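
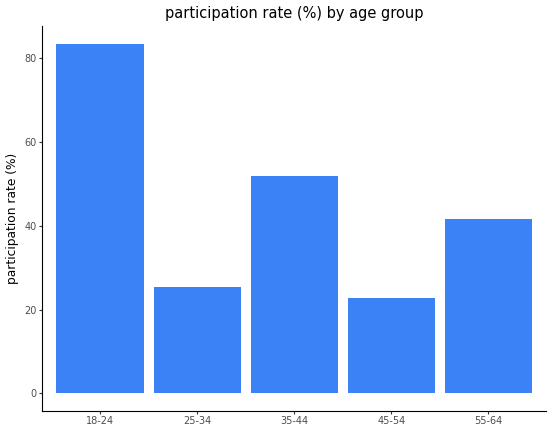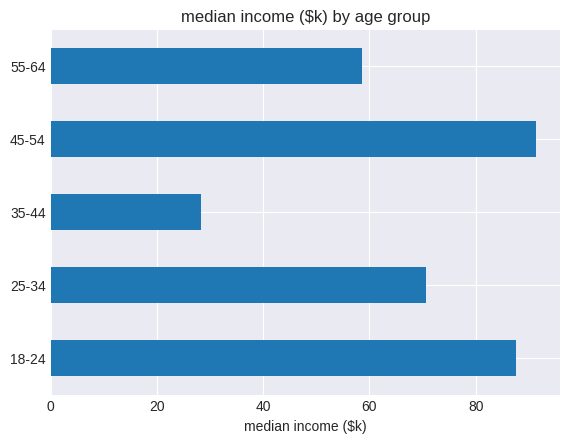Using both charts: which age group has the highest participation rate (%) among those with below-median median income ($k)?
Chart 2 median median income ($k) ≈ 70; below-median age groups: 35-44, 55-64. Among those, 35-44 has the highest participation rate (%) (≈ 50).

35-44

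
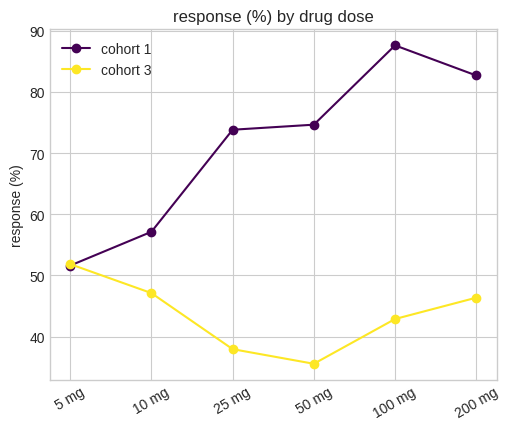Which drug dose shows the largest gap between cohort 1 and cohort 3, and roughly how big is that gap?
100 mg, ≈ 45 %

100 mg: cohort 1 ≈ 90, cohort 3 ≈ 45 → gap ≈ 45. Next-largest (50 mg) is only ≈ 40.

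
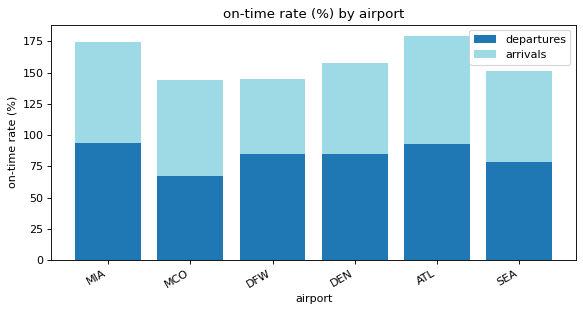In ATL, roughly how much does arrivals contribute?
arrivals top ≈ 180, bottom ≈ 100; segment ≈ 80.

≈ 80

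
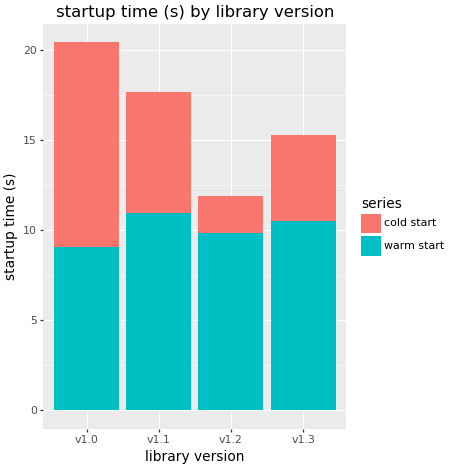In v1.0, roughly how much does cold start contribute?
≈ 10

cold start top ≈ 20, bottom ≈ 10; segment ≈ 10.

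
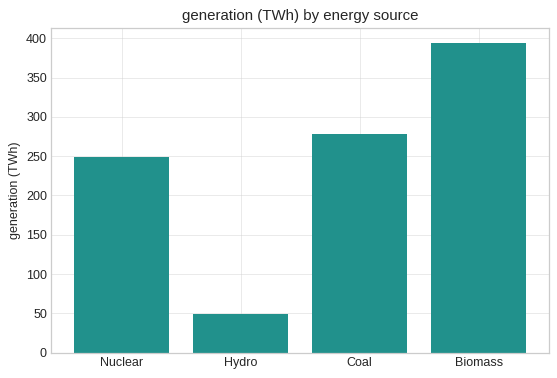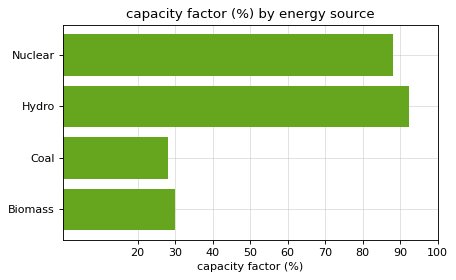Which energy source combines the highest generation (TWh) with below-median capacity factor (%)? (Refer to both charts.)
Biomass

Chart 2 median capacity factor (%) ≈ 60; below-median energy sources: Coal, Biomass. Among those, Biomass has the highest generation (TWh) (≈ 400).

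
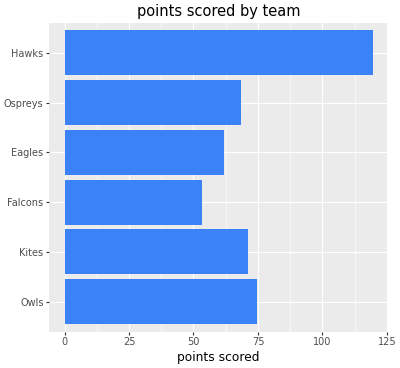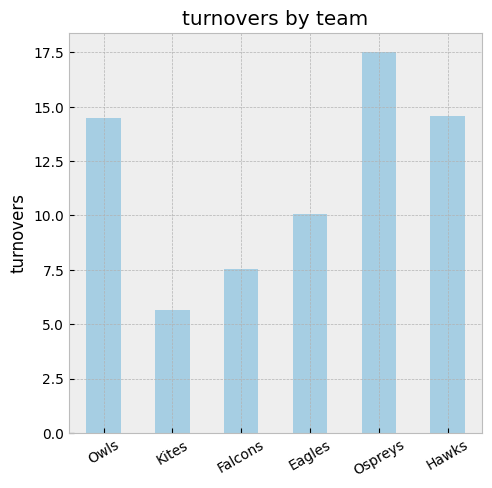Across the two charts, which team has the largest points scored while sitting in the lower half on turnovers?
Chart 2 median turnovers ≈ 12; below-median teams: Kites, Falcons, Eagles. Among those, Kites has the highest points scored (≈ 80).

Kites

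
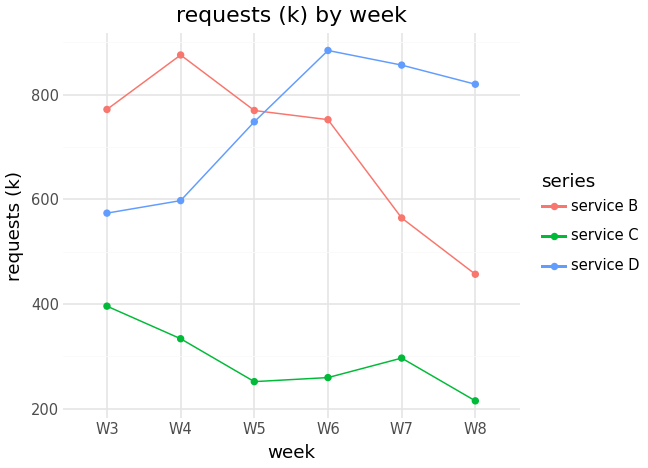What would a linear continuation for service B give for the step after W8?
≈ 350

Last three: 800, 600, 500 → slope ≈ -150/step → next ≈ 350.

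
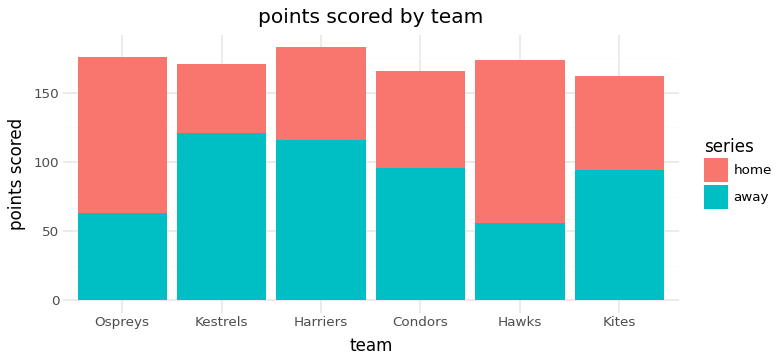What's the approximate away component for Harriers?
≈ 120

away top ≈ 120, bottom ≈ 0; segment ≈ 120.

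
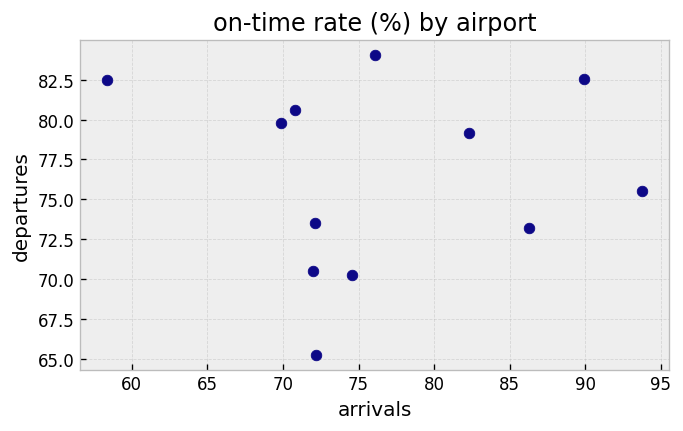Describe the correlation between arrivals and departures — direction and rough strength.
no clear correlation

Points are roughly uncorrelated; weak (|r| ≈ 0.0).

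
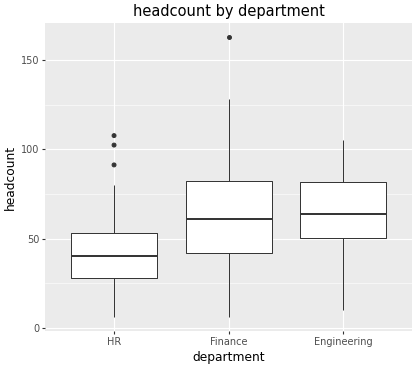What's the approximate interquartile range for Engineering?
≈ 30

Q3 ≈ 80, Q1 ≈ 50; IQR ≈ 30.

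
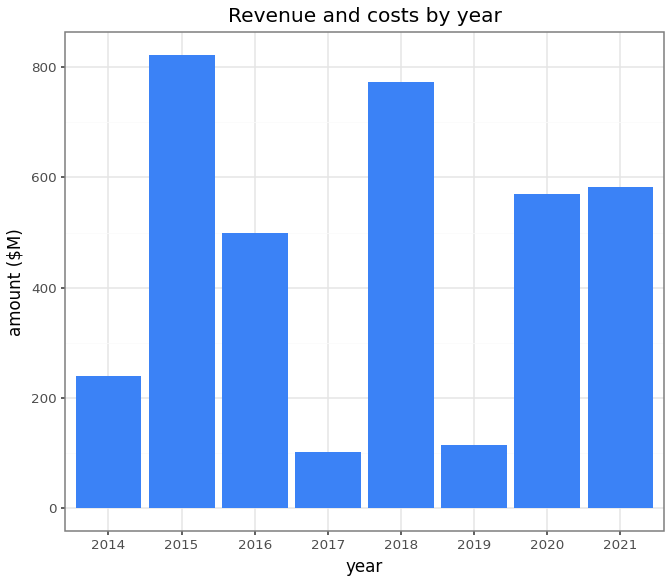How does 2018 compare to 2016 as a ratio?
2018 ≈ 800, 2016 ≈ 500; 800/500 ≈ 1.6.

≈ 1.6×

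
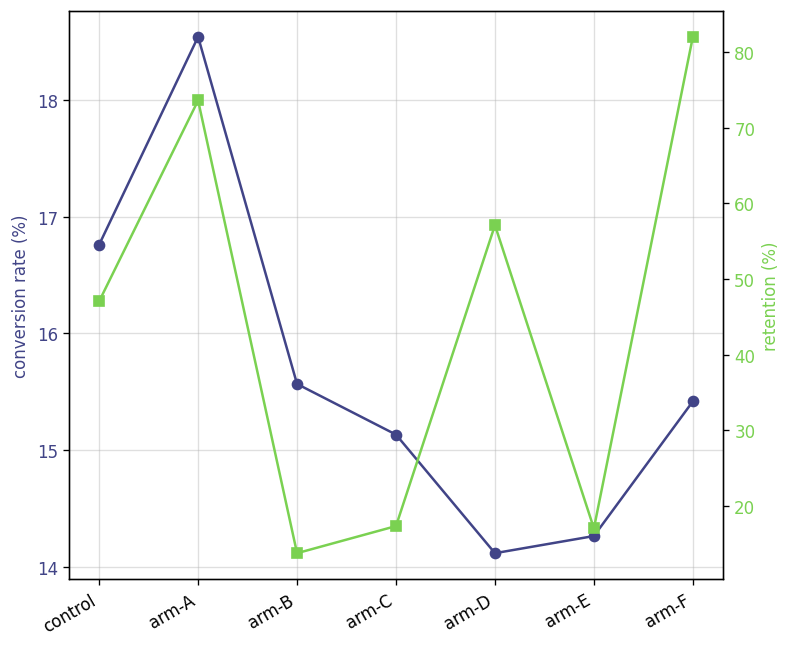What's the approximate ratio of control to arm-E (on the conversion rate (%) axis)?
≈ 1.17×

control ≈ 17.0, arm-E ≈ 14.5; 17.0/14.5 ≈ 1.17.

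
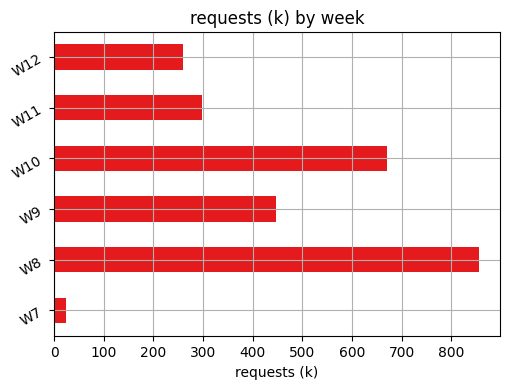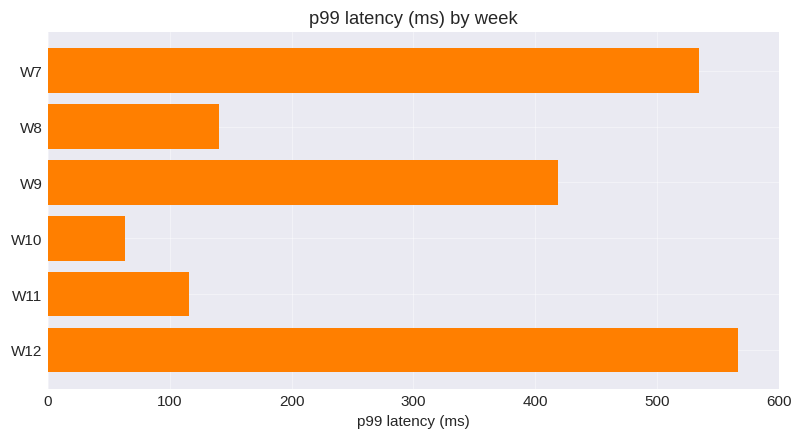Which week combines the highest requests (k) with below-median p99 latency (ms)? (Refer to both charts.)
Chart 2 median p99 latency (ms) ≈ 300; below-median weeks: W8, W10, W11. Among those, W8 has the highest requests (k) (≈ 900).

W8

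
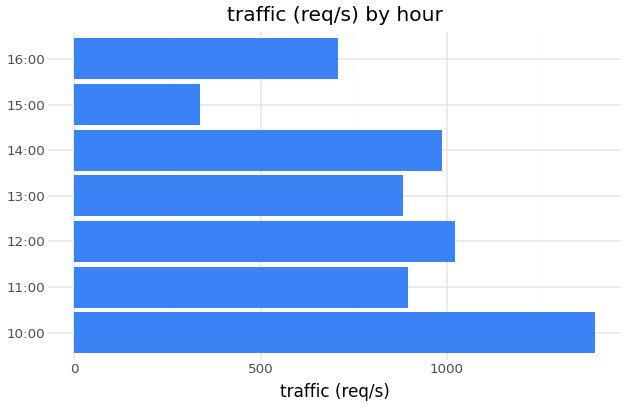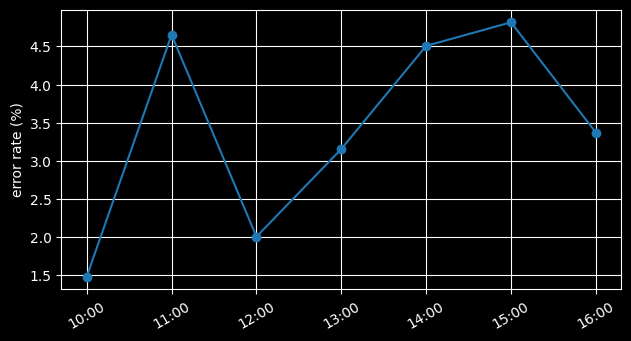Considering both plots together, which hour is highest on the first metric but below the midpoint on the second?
10:00

Chart 2 median error rate (%) ≈ 3.5; below-median hours: 10:00, 12:00, 13:00. Among those, 10:00 has the highest traffic (req/s) (≈ 1400).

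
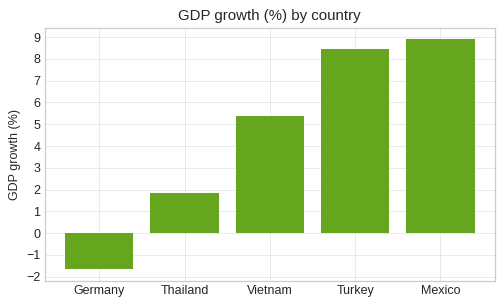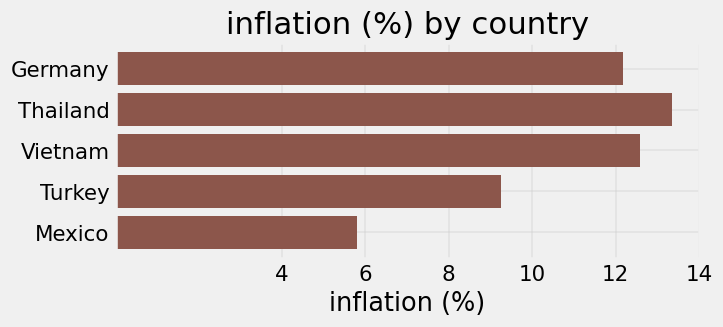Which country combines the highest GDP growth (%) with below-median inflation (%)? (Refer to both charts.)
Chart 2 median inflation (%) ≈ 12; below-median countries: Turkey, Mexico. Among those, Mexico has the highest GDP growth (%) (≈ 9).

Mexico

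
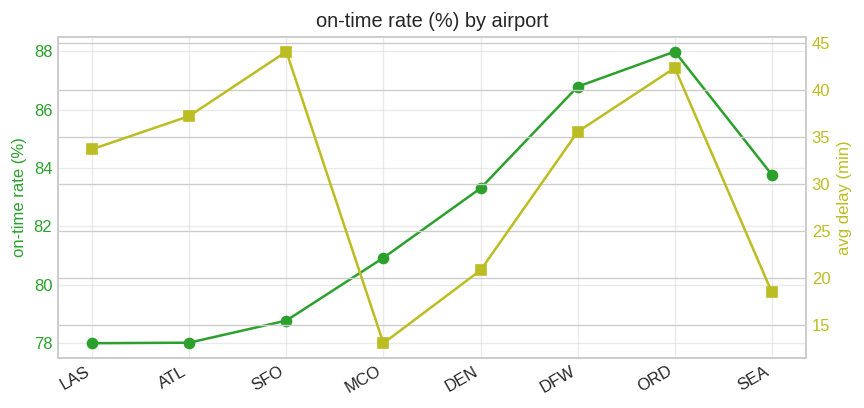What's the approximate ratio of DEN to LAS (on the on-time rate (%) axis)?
≈ 1.06×

DEN ≈ 83, LAS ≈ 78; 83/78 ≈ 1.06.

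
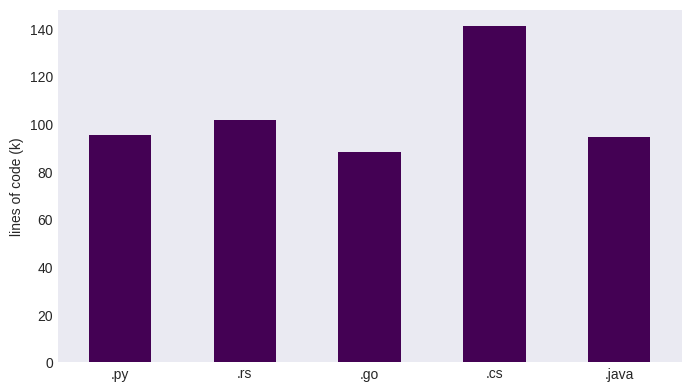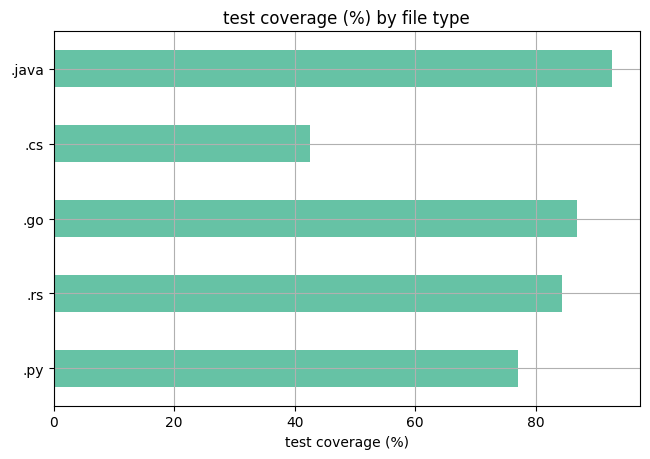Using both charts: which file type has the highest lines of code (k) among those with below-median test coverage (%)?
Chart 2 median test coverage (%) ≈ 80; below-median file types: .py, .cs. Among those, .cs has the highest lines of code (k) (≈ 140).

.cs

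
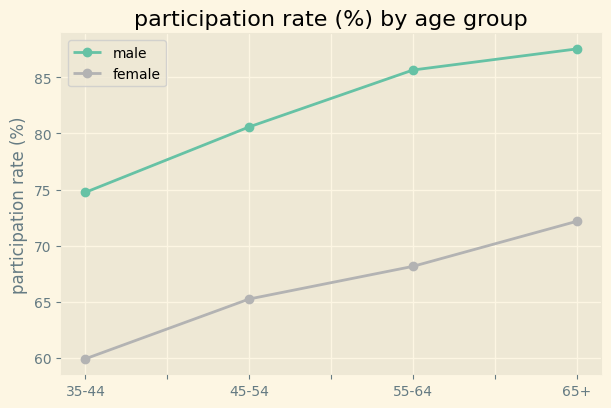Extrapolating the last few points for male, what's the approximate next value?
Last three: 80, 85, 90 → slope ≈ 5/step → next ≈ 95.

≈ 95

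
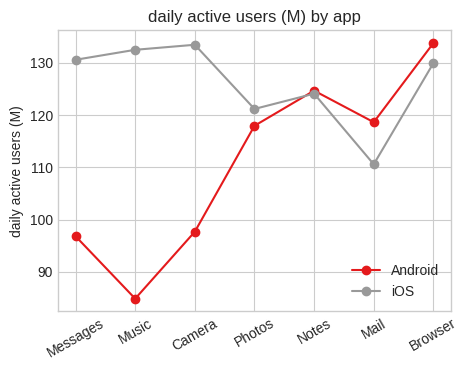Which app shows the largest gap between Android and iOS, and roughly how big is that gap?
Music: Android ≈ 85, iOS ≈ 130 → gap ≈ 45. Next-largest (Camera) is only ≈ 35.

Music, ≈ 45 M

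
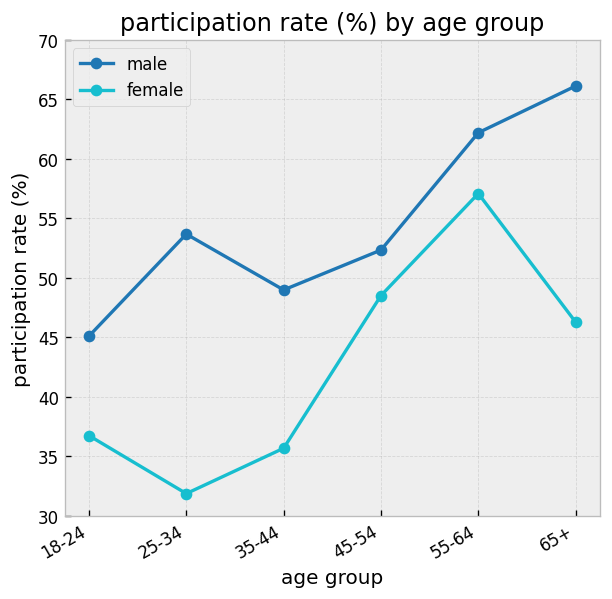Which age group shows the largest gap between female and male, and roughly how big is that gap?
25-34, ≈ 25 %

25-34: female ≈ 30, male ≈ 55 → gap ≈ 25. Next-largest (65+) is only ≈ 20.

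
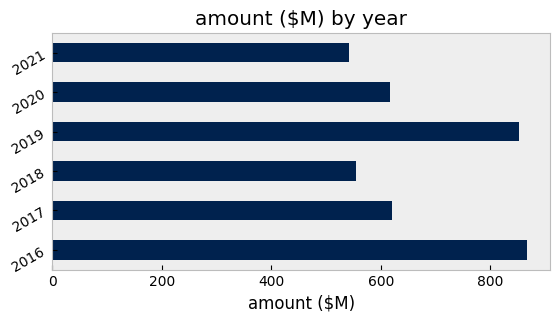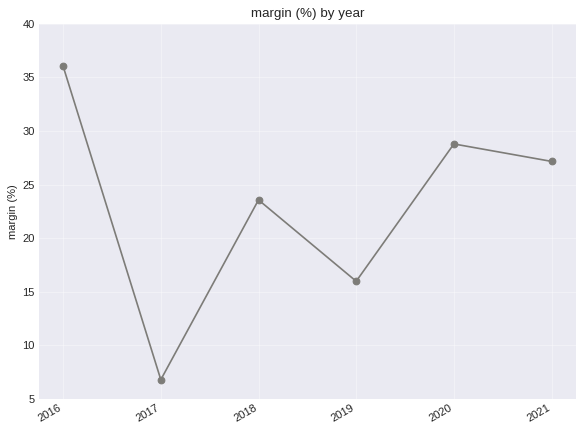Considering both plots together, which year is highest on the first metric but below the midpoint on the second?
Chart 2 median margin (%) ≈ 25; below-median years: 2017, 2018, 2019. Among those, 2019 has the highest amount ($M) (≈ 900).

2019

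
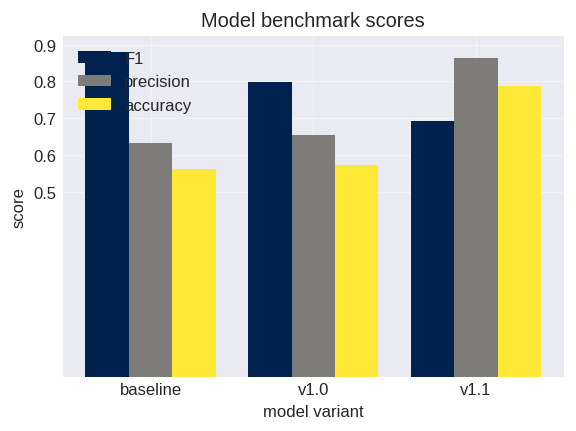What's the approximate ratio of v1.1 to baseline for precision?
v1.1 ≈ 0.9, baseline ≈ 0.6; 0.9/0.6 ≈ 1.5.

≈ 1.5×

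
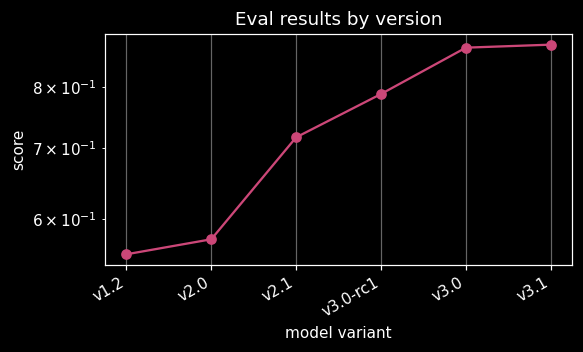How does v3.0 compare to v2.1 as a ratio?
≈ 1.21×

v3.0 ≈ 0.85, v2.1 ≈ 0.70; 0.85/0.70 ≈ 1.21.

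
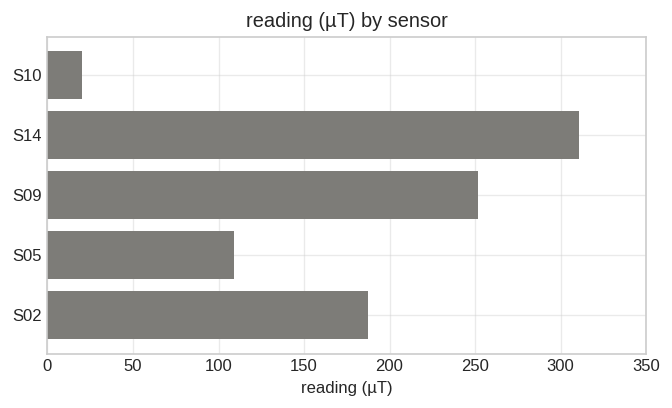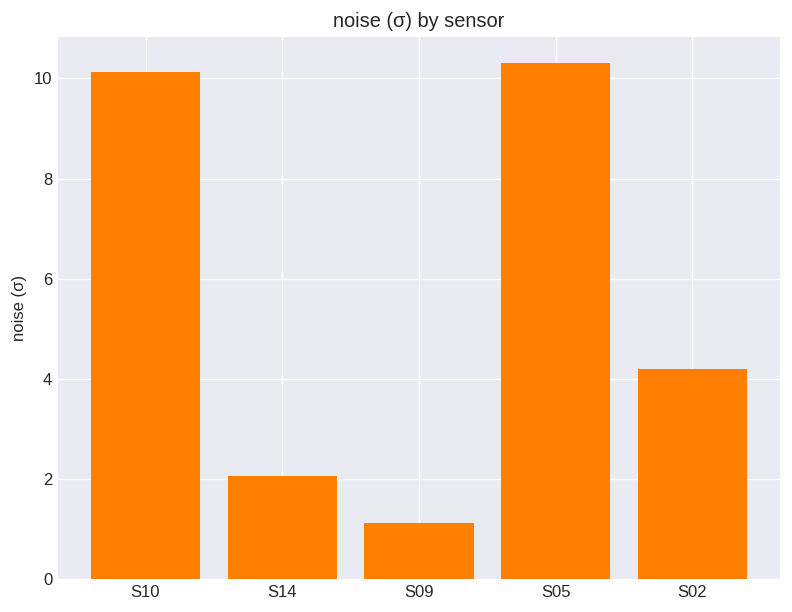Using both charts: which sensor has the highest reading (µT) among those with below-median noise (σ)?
S14

Chart 2 median noise (σ) ≈ 4; below-median sensors: S14, S09. Among those, S14 has the highest reading (µT) (≈ 300).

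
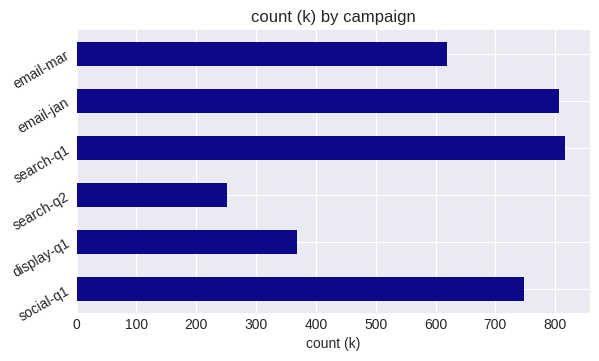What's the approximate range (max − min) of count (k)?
≈ 500

Max search-q1 ≈ 800, min search-q2 ≈ 300; range ≈ 500.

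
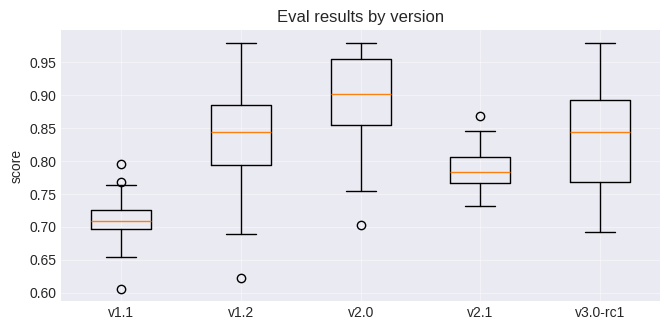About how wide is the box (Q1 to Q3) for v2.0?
Q3 ≈ 0.96, Q1 ≈ 0.86; IQR ≈ 0.10.

≈ 0.10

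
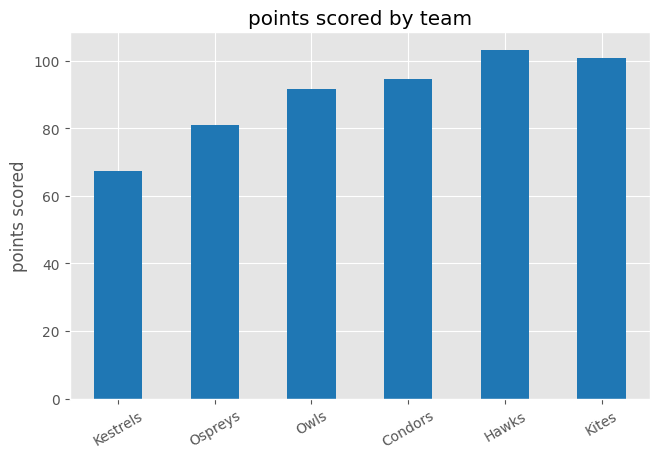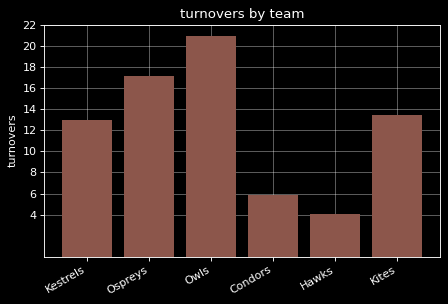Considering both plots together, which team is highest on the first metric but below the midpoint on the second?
Chart 2 median turnovers ≈ 14; below-median teams: Kestrels, Condors, Hawks. Among those, Hawks has the highest points scored (≈ 100).

Hawks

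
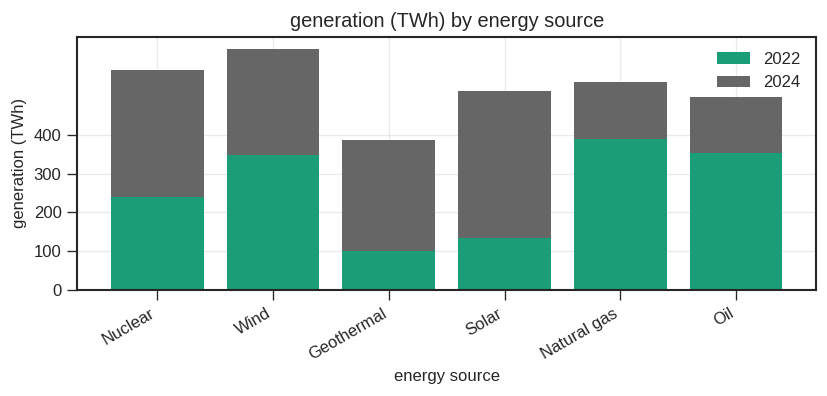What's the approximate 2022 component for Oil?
2022 top ≈ 400, bottom ≈ 0; segment ≈ 400.

≈ 400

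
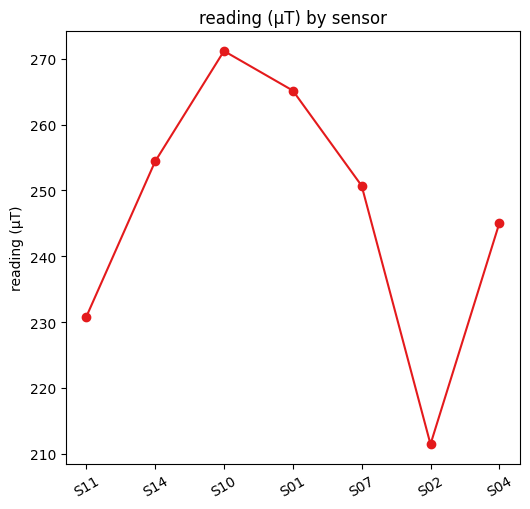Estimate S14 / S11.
S14 ≈ 255, S11 ≈ 230; 255/230 ≈ 1.11.

≈ 1.11×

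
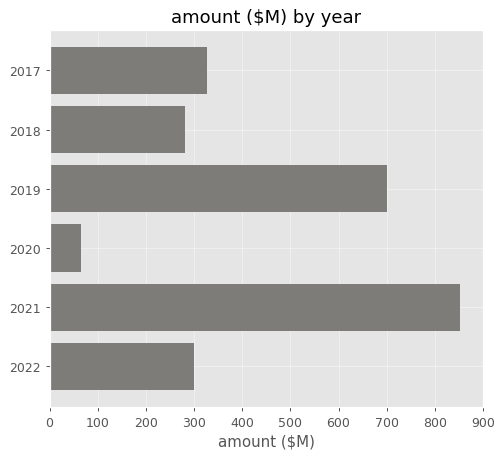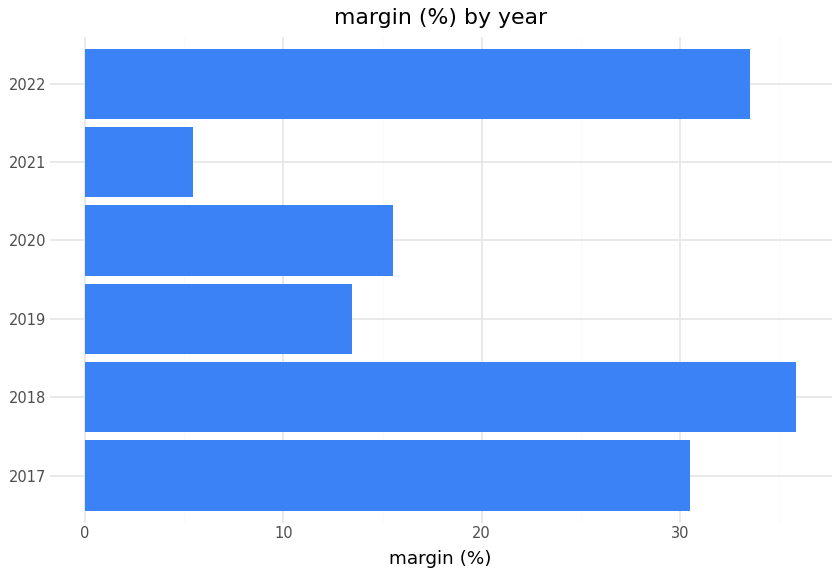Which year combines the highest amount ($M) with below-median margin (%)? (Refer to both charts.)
Chart 2 median margin (%) ≈ 25; below-median years: 2019, 2020, 2021. Among those, 2021 has the highest amount ($M) (≈ 900).

2021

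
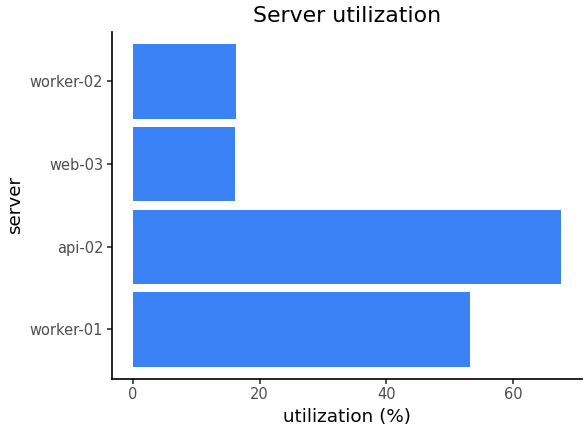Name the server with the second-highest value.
worker-01

Top 3: api-02 ≈ 70, worker-01 ≈ 50, worker-02 ≈ 20.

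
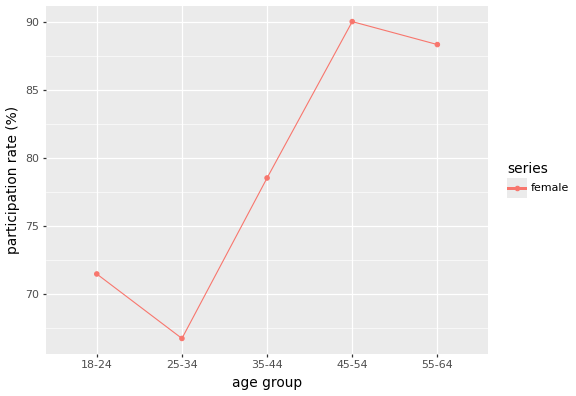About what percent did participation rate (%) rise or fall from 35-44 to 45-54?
≈ +15.4%

35-44 ≈ 78, 45-54 ≈ 90; (90 − 78) / 78 ≈ +15.4%.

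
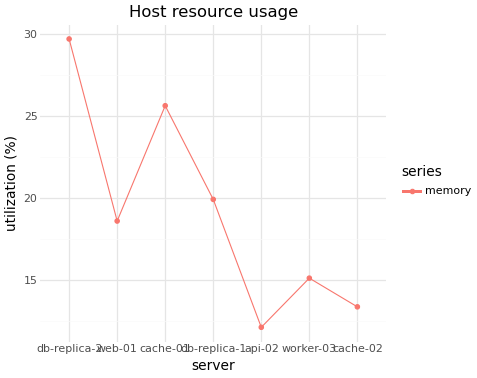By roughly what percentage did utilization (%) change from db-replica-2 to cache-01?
≈ -13.3%

db-replica-2 ≈ 30, cache-01 ≈ 26; (26 − 30) / 30 ≈ -13.3%.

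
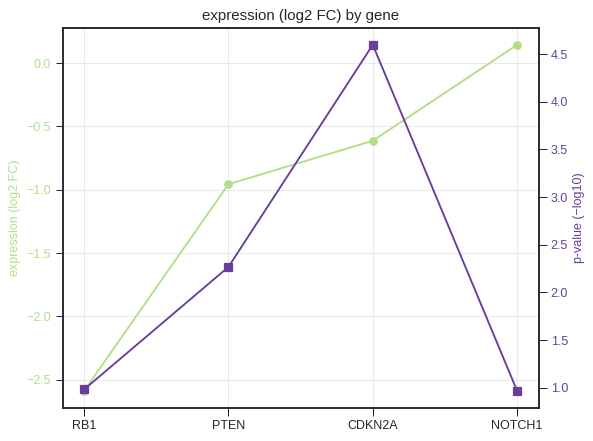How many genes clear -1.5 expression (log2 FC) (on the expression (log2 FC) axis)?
Above -1.5: PTEN, CDKN2A, NOTCH1.

3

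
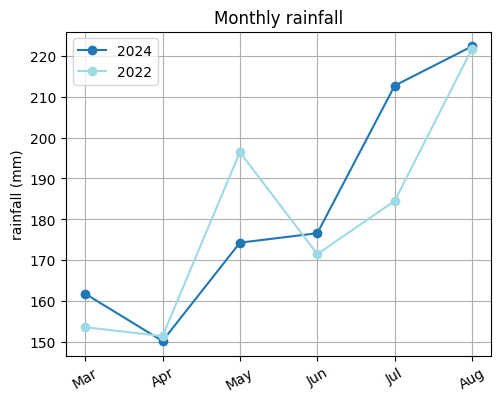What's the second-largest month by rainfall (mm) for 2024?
Jul

Top 3 for 2024: Aug ≈ 220, Jul ≈ 210, Jun ≈ 180.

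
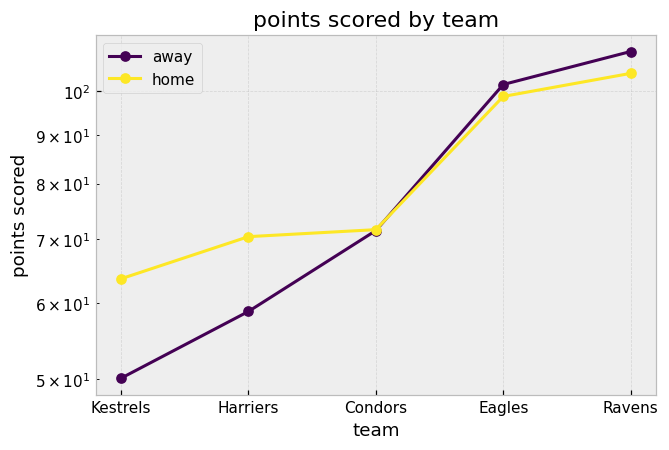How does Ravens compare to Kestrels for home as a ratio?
Ravens ≈ 105, Kestrels ≈ 65; 105/65 ≈ 1.62.

≈ 1.62×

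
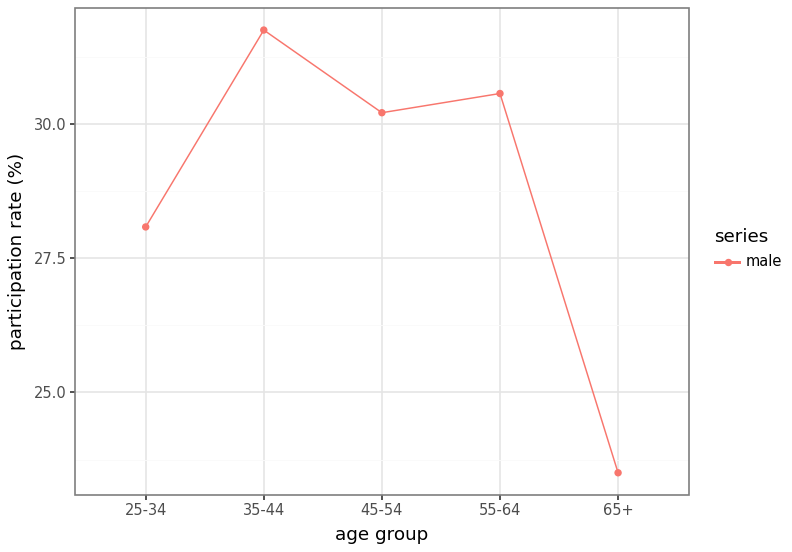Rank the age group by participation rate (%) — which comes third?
Top 4: 35-44 ≈ 32, 55-64 ≈ 31, 45-54 ≈ 30, 25-34 ≈ 28.

45-54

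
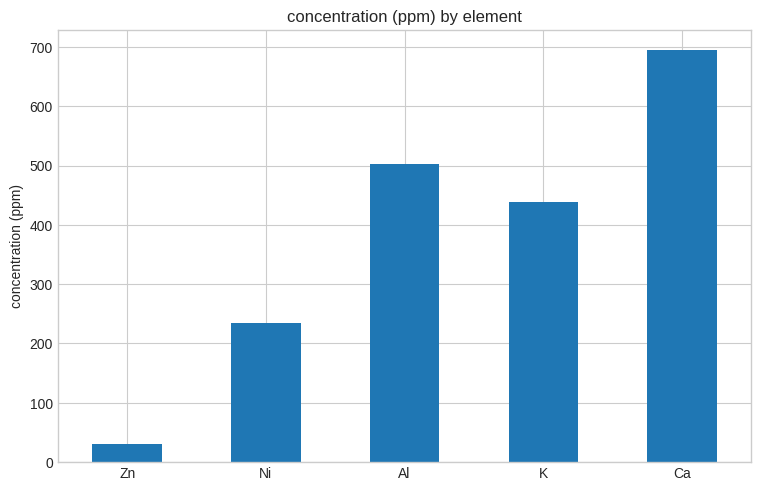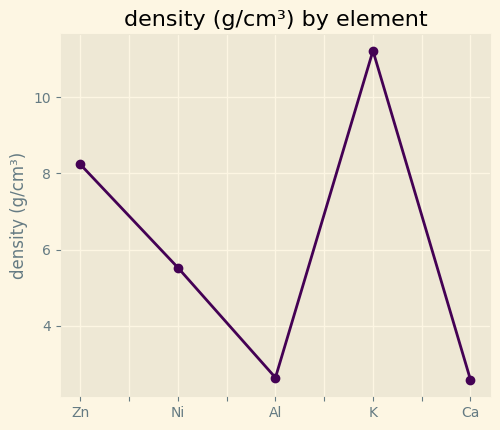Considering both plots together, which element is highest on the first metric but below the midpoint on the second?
Chart 2 median density (g/cm³) ≈ 6; below-median elements: Al, Ca. Among those, Ca has the highest concentration (ppm) (≈ 700).

Ca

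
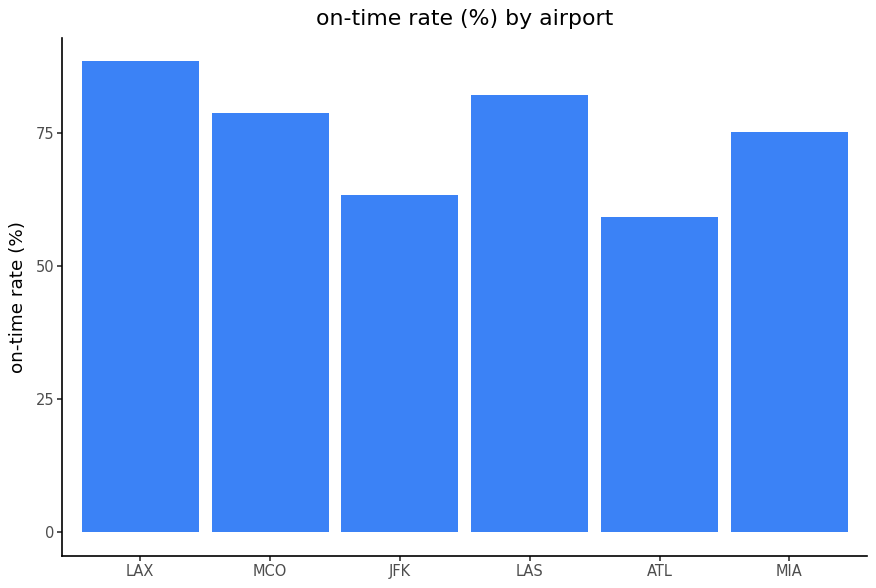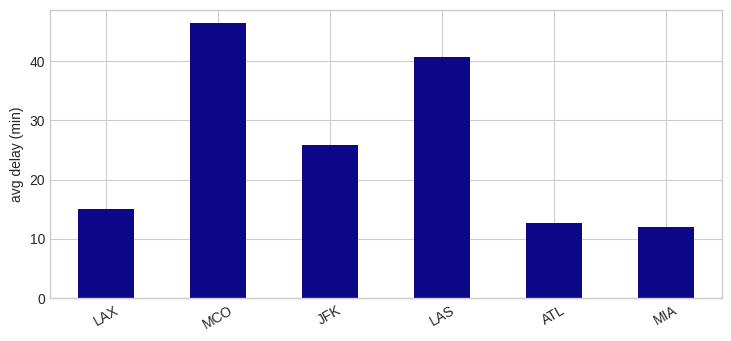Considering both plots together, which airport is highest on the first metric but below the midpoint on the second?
Chart 2 median avg delay (min) ≈ 20; below-median airports: LAX, ATL, MIA. Among those, LAX has the highest on-time rate (%) (≈ 90).

LAX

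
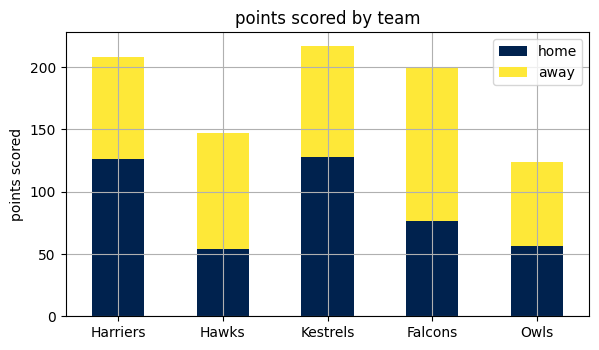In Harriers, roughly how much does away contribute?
away top ≈ 200, bottom ≈ 120; segment ≈ 80.

≈ 80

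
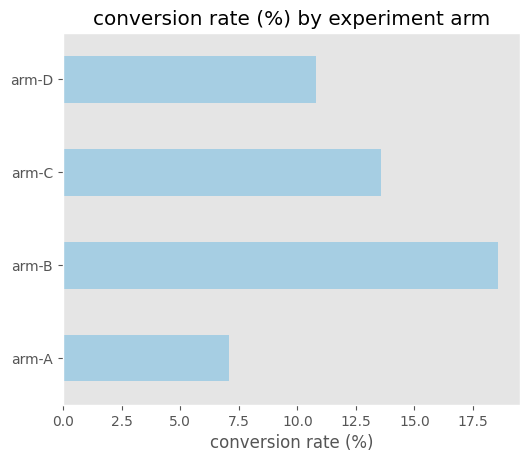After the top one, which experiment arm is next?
Top 3: arm-B ≈ 18, arm-C ≈ 14, arm-D ≈ 10.

arm-C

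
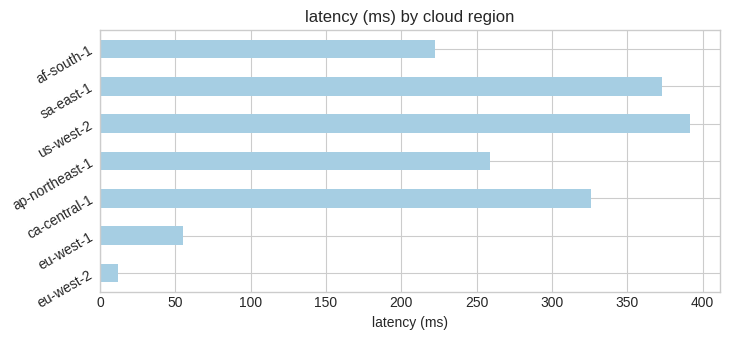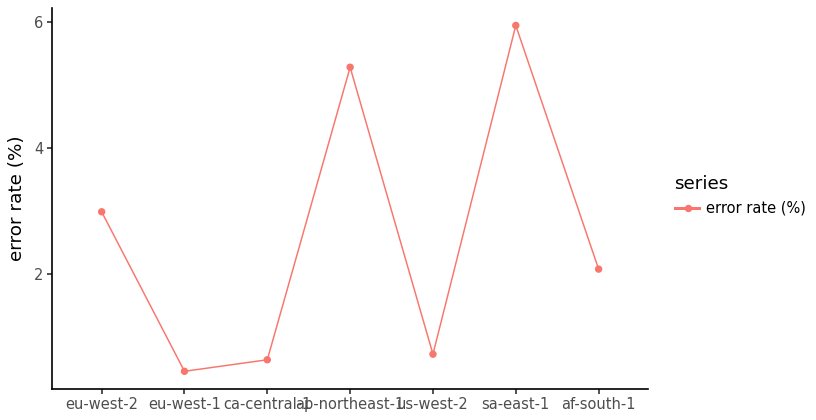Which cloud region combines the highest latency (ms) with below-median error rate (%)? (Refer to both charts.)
us-west-2

Chart 2 median error rate (%) ≈ 2; below-median cloud regions: eu-west-1, ca-central-1, us-west-2. Among those, us-west-2 has the highest latency (ms) (≈ 400).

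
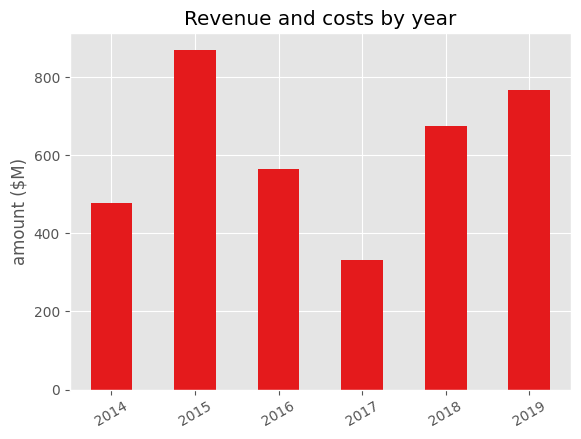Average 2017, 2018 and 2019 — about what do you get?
(300 + 700 + 800) / 3 ≈ 600.

≈ 600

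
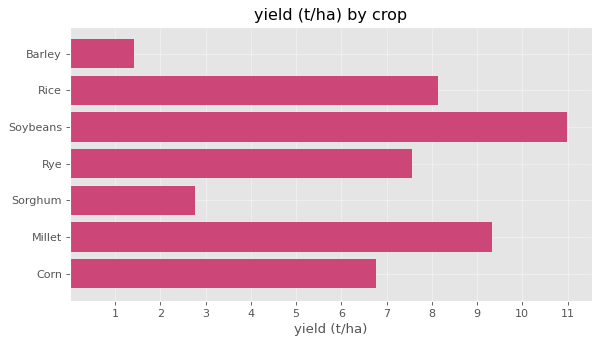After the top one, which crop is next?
Millet

Top 3: Soybeans ≈ 11, Millet ≈ 9, Rice ≈ 8.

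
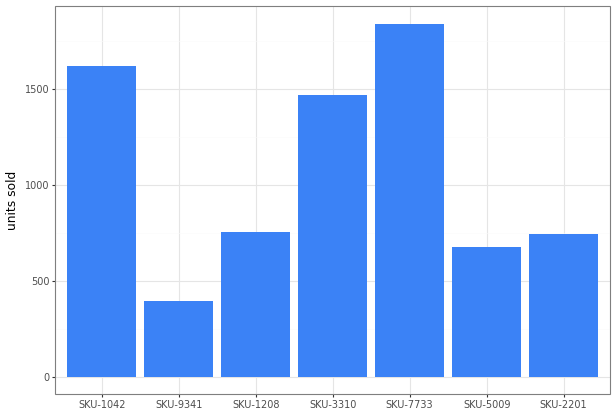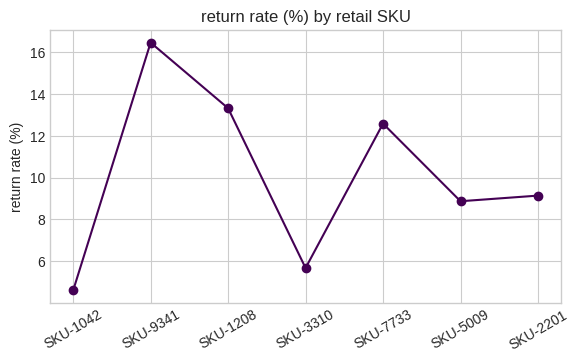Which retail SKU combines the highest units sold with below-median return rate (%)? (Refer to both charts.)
Chart 2 median return rate (%) ≈ 10; below-median retail SKUs: SKU-1042, SKU-3310, SKU-5009. Among those, SKU-1042 has the highest units sold (≈ 1600).

SKU-1042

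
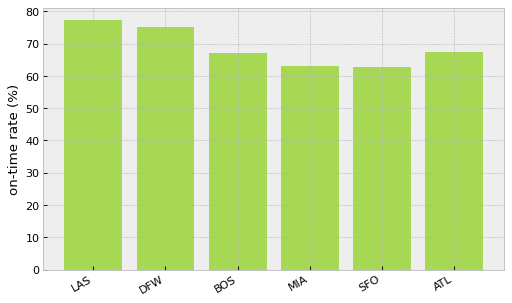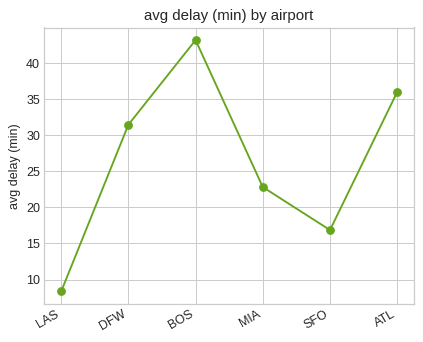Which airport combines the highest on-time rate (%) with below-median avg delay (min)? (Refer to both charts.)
Chart 2 median avg delay (min) ≈ 25; below-median airports: LAS, MIA, SFO. Among those, LAS has the highest on-time rate (%) (≈ 80).

LAS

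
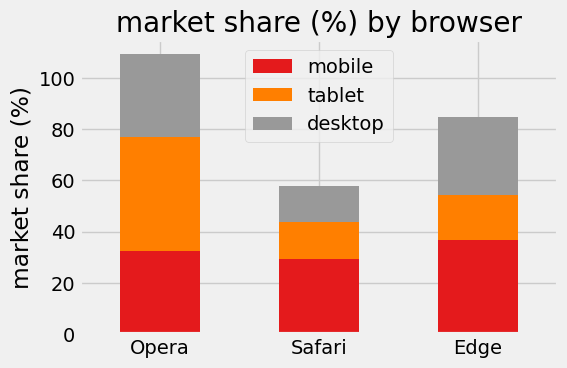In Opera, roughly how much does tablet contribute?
tablet top ≈ 80, bottom ≈ 30; segment ≈ 50.

≈ 50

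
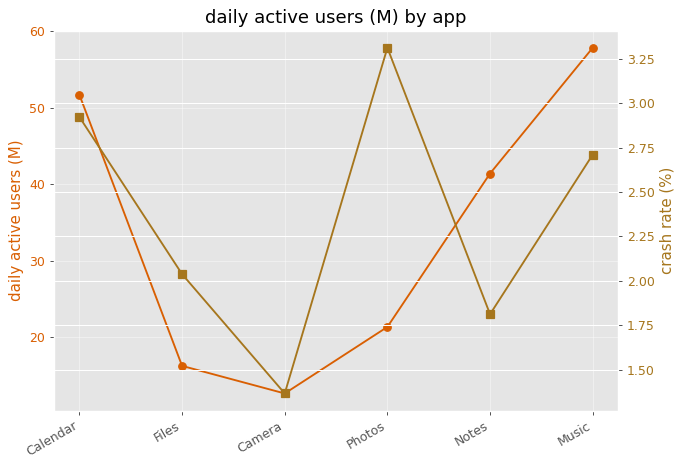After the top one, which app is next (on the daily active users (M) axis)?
Calendar

Top 3 (on the daily active users (M) axis): Music ≈ 60, Calendar ≈ 50, Notes ≈ 40.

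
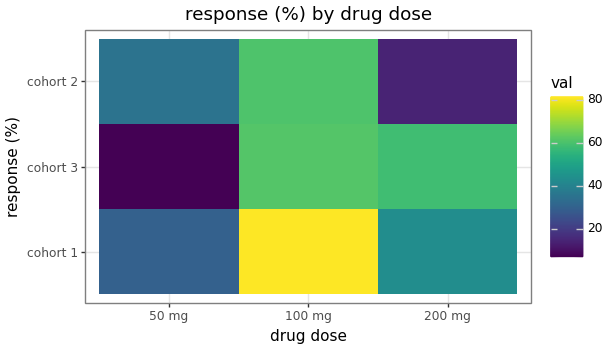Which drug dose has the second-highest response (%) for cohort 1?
200 mg

Top 3 for cohort 1: 100 mg ≈ 80, 200 mg ≈ 40, 50 mg ≈ 30.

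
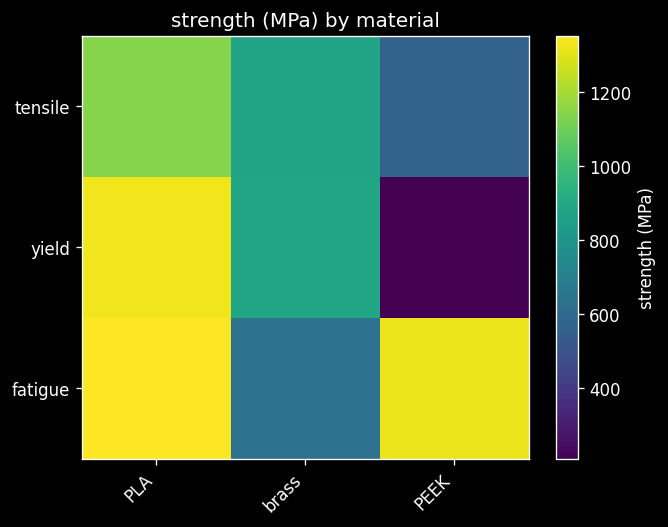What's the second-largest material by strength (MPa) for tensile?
Top 3 for tensile: PLA ≈ 1100, brass ≈ 900, PEEK ≈ 600.

brass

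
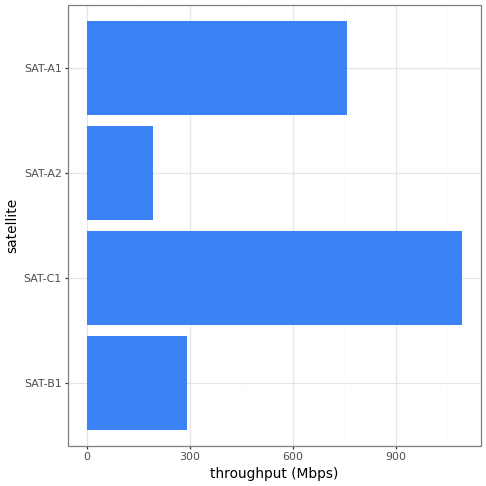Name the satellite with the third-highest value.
SAT-B1

Top 4: SAT-C1 ≈ 1100, SAT-A1 ≈ 800, SAT-B1 ≈ 300, SAT-A2 ≈ 200.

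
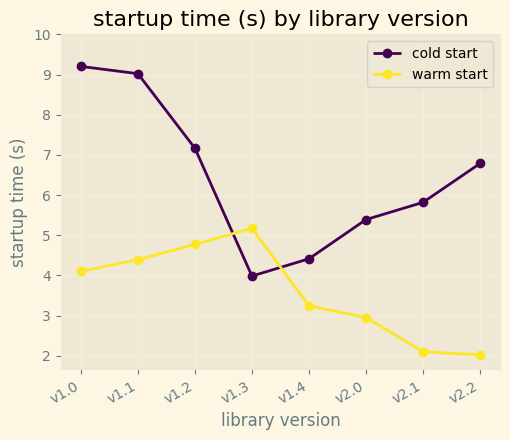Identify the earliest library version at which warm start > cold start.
v1.3

v1.2: warm start ≈ 5 vs cold start ≈ 7 (not yet); v1.3: warm start ≈ 5 vs cold start ≈ 4 (first crossover).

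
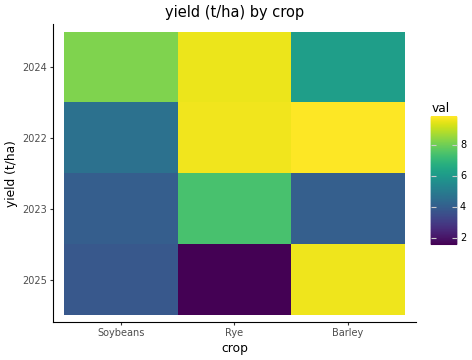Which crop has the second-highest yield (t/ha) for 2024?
Soybeans

Top 3 for 2024: Rye ≈ 10, Soybeans ≈ 8, Barley ≈ 6.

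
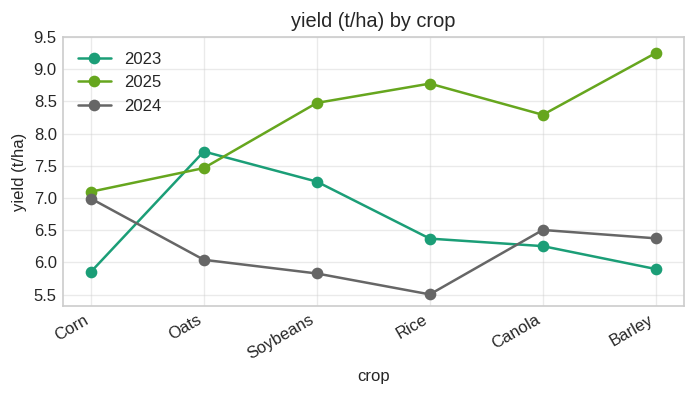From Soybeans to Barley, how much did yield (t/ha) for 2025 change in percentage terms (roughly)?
≈ +11.8%

Soybeans ≈ 8.5, Barley ≈ 9.5; (9.5 − 8.5) / 8.5 ≈ +11.8%.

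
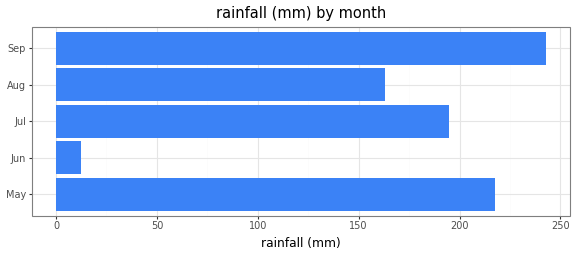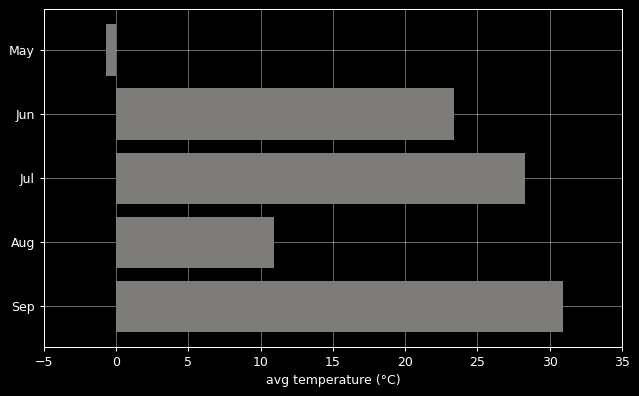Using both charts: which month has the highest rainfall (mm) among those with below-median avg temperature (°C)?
Chart 2 median avg temperature (°C) ≈ 25; below-median months: May, Aug. Among those, May has the highest rainfall (mm) (≈ 225).

May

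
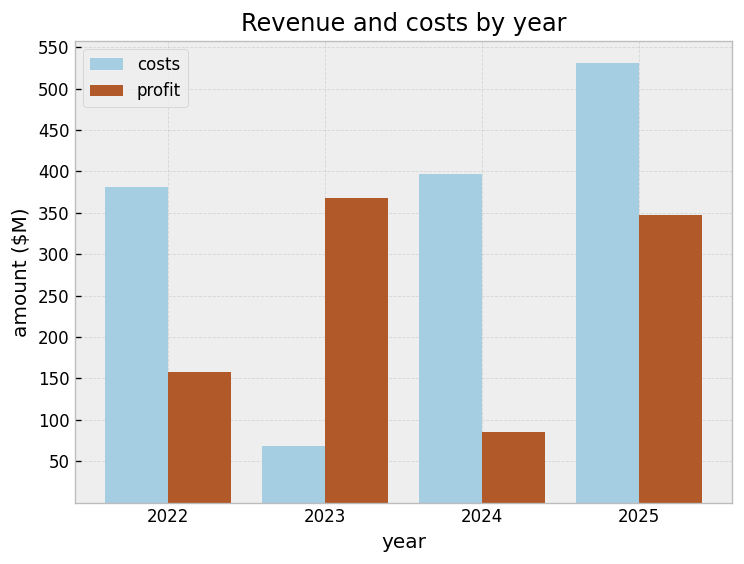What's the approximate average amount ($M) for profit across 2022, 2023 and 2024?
≈ 200

(150 + 350 + 100) / 3 ≈ 200.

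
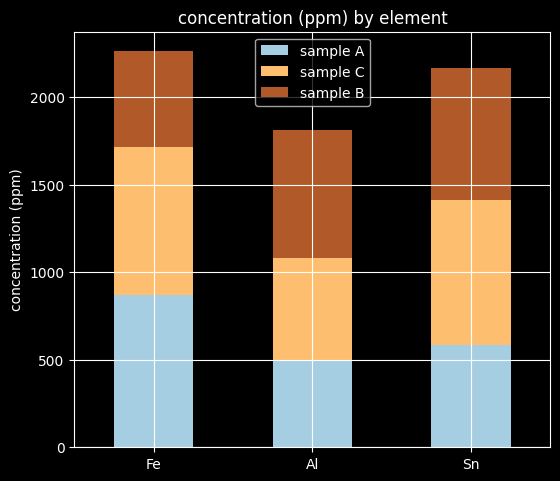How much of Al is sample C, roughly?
≈ 600

sample C top ≈ 1000, bottom ≈ 400; segment ≈ 600.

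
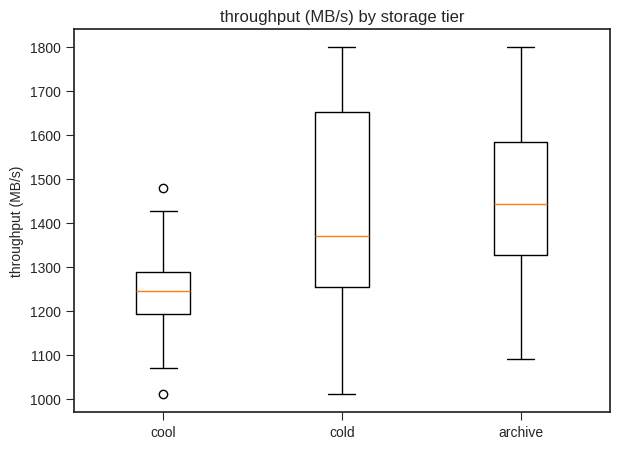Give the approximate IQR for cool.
≈ 80

Q3 ≈ 1280, Q1 ≈ 1200; IQR ≈ 80.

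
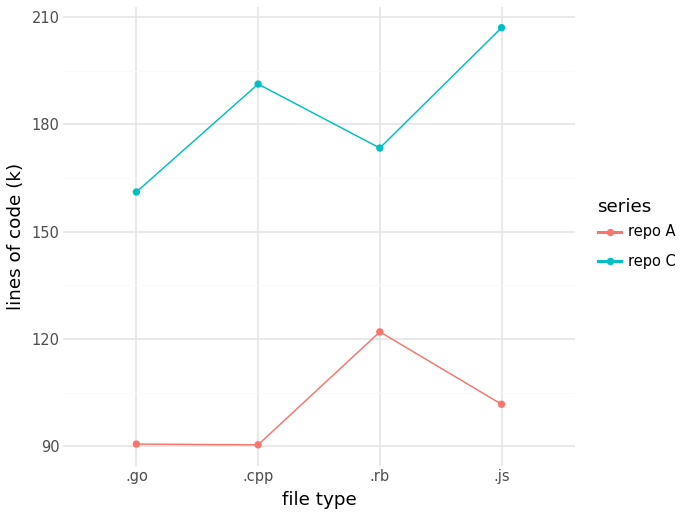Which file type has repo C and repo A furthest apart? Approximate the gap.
.js: repo C ≈ 210, repo A ≈ 100 → gap ≈ 110. Next-largest (.cpp) is only ≈ 100.

.js, ≈ 110 k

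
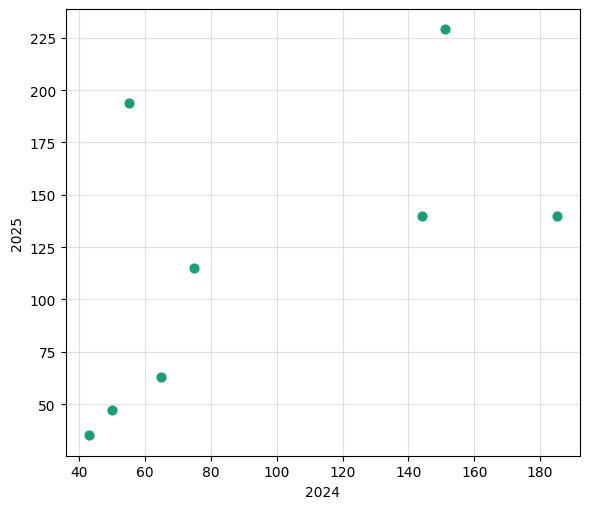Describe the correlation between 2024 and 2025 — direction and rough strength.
Points are positively correlated; moderate (|r| ≈ 0.6).

positive, moderate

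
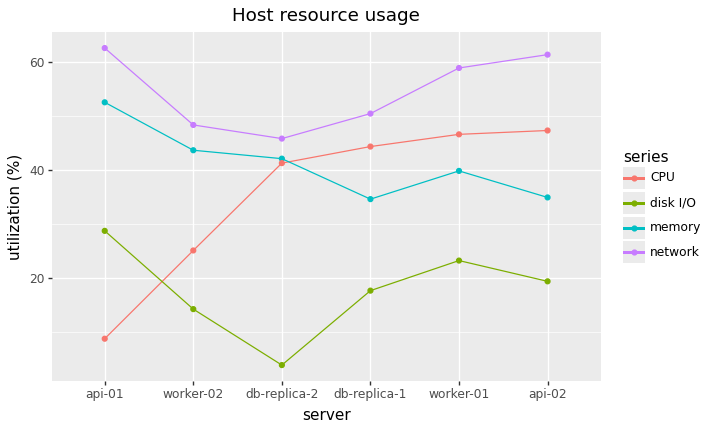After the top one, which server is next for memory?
worker-02

Top 3 for memory: api-01 ≈ 55, worker-02 ≈ 45, db-replica-2 ≈ 40.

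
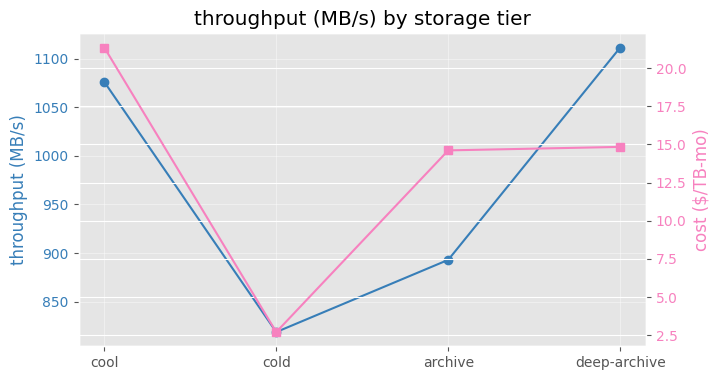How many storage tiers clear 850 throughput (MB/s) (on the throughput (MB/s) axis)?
3

Above 850: cool, archive, deep-archive.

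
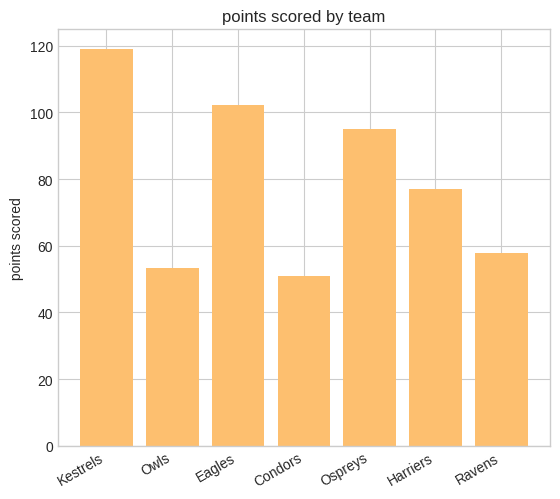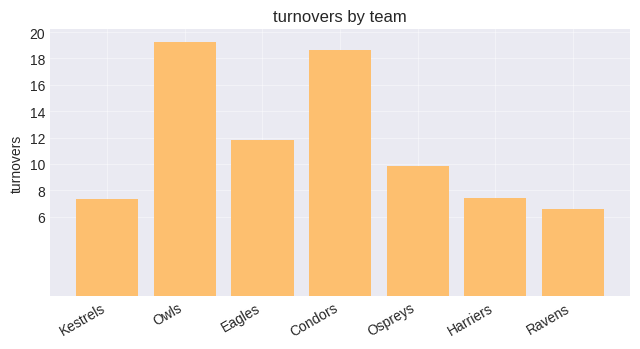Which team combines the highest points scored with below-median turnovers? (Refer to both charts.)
Kestrels

Chart 2 median turnovers ≈ 10; below-median teams: Kestrels, Harriers, Ravens. Among those, Kestrels has the highest points scored (≈ 120).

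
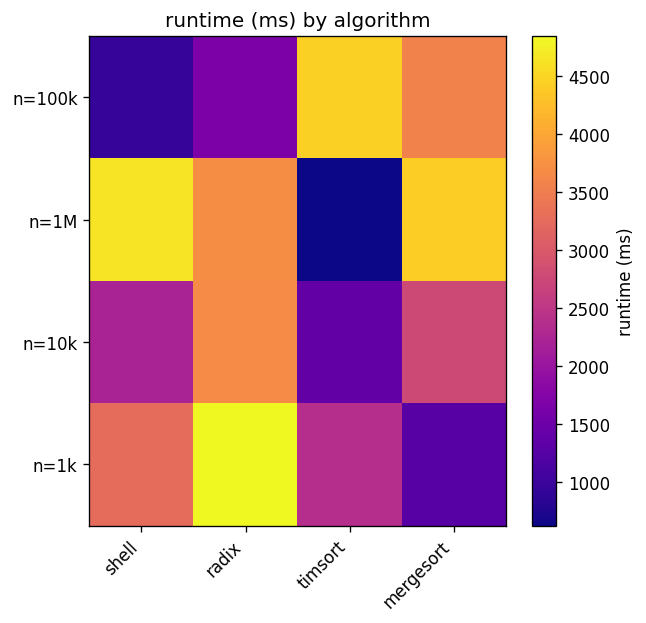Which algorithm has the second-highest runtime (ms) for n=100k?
Top 3 for n=100k: timsort ≈ 4500, mergesort ≈ 3500, radix ≈ 1500.

mergesort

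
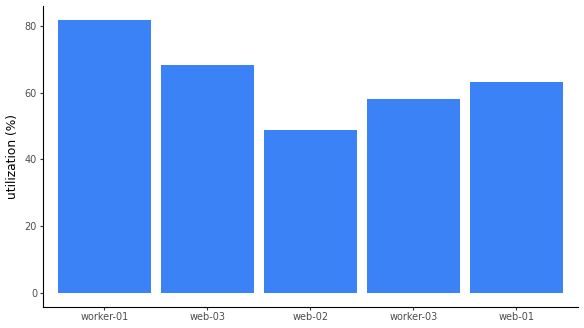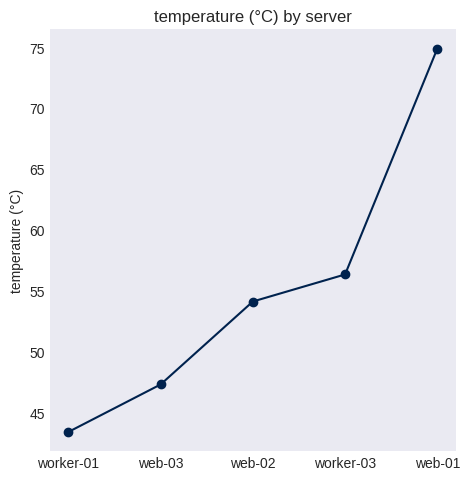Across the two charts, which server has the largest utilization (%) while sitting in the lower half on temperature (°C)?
worker-01

Chart 2 median temperature (°C) ≈ 50; below-median servers: worker-01, web-03. Among those, worker-01 has the highest utilization (%) (≈ 80).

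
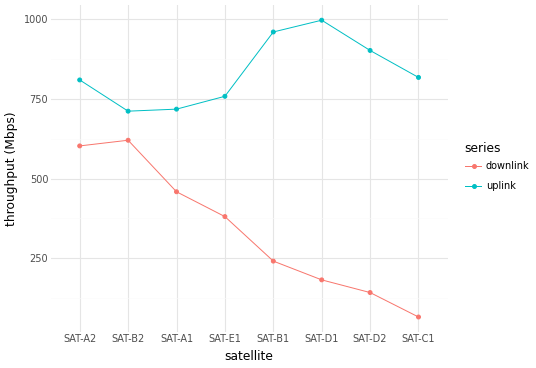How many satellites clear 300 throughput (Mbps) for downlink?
Above 300: SAT-A2, SAT-B2, SAT-A1, SAT-E1.

4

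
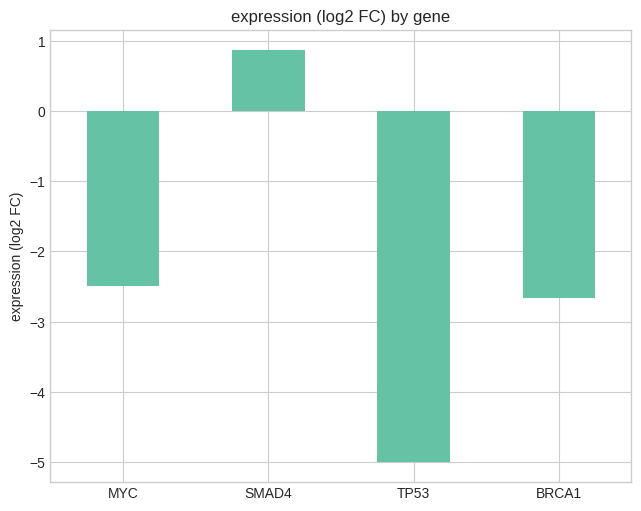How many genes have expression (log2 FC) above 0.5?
1

Above 0.5: SMAD4.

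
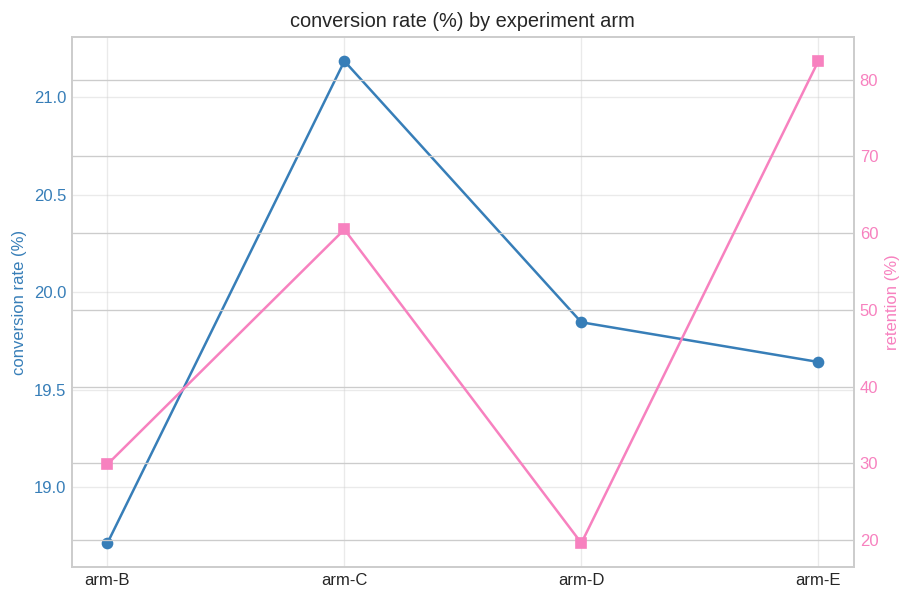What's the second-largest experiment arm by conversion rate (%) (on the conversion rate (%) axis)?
Top 3 (on the conversion rate (%) axis): arm-C ≈ 21.0, arm-D ≈ 20.0, arm-E ≈ 19.5.

arm-D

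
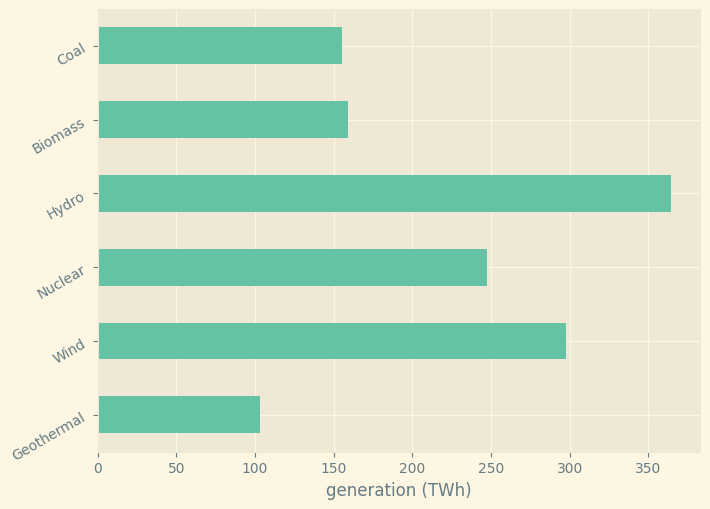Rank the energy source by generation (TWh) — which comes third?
Top 4: Hydro ≈ 350, Wind ≈ 300, Nuclear ≈ 250, Biomass ≈ 150.

Nuclear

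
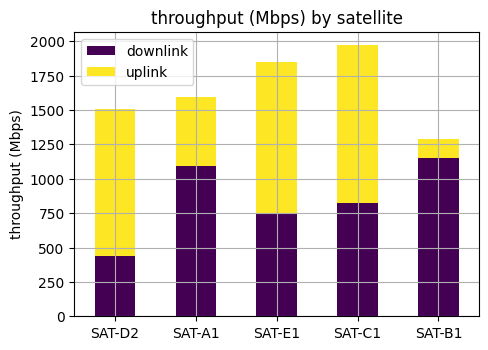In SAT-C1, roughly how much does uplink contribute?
≈ 1200

uplink top ≈ 2000, bottom ≈ 800; segment ≈ 1200.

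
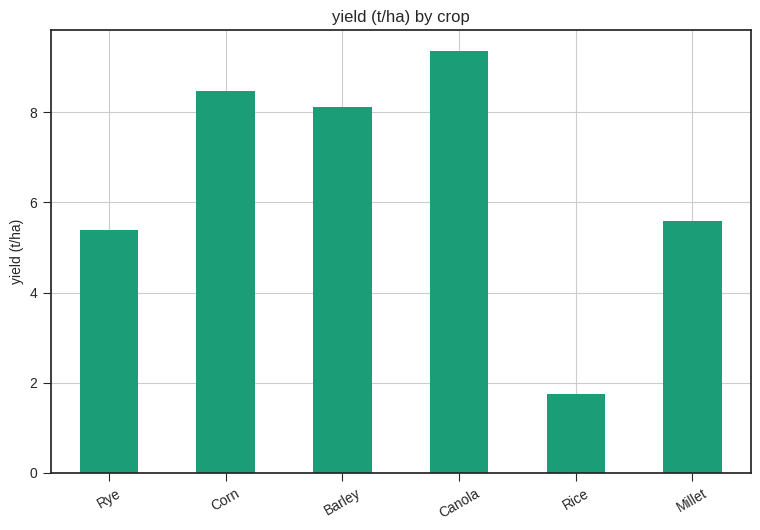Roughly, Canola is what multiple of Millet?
Canola ≈ 9, Millet ≈ 6; 9/6 ≈ 1.5.

≈ 1.5×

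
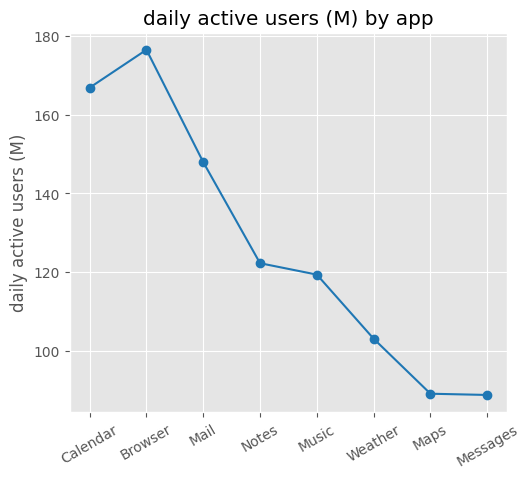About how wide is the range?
Max Browser ≈ 180, min Messages ≈ 90; range ≈ 90.

≈ 90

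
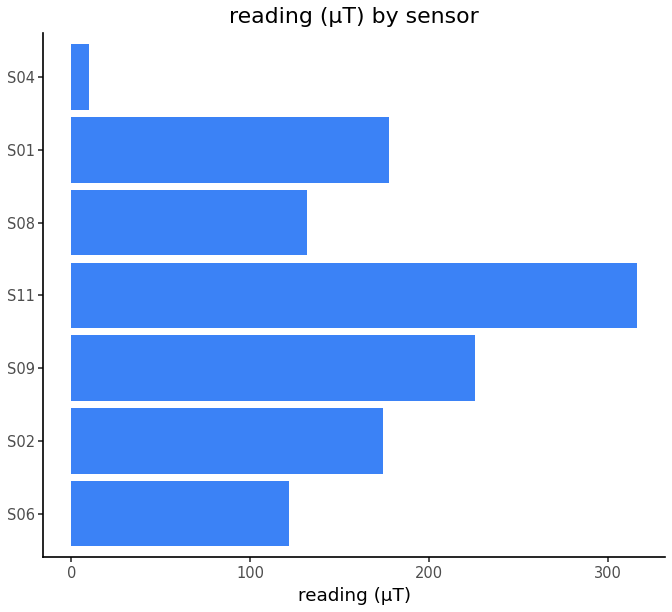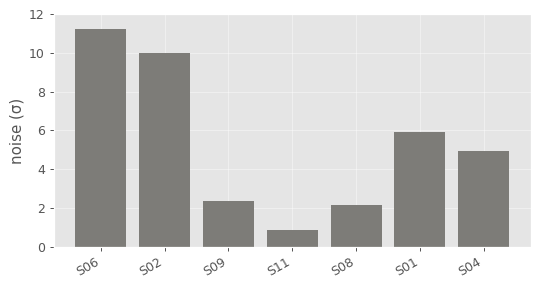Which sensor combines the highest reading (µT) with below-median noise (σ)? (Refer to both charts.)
Chart 2 median noise (σ) ≈ 4; below-median sensors: S09, S11, S08. Among those, S11 has the highest reading (µT) (≈ 300).

S11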